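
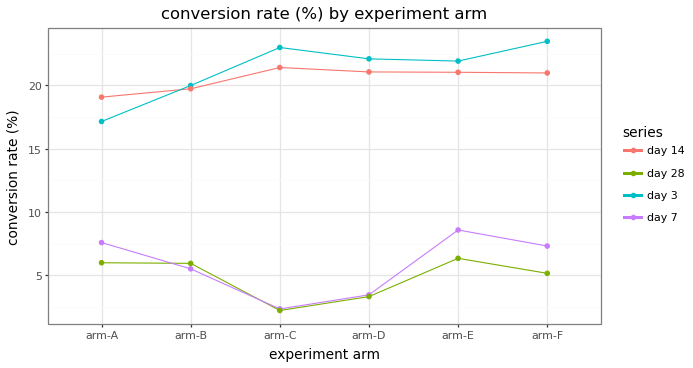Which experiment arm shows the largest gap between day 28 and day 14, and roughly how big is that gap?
arm-C, ≈ 20 %

arm-C: day 28 ≈ 2, day 14 ≈ 22 → gap ≈ 20. Next-largest (arm-D) is only ≈ 18.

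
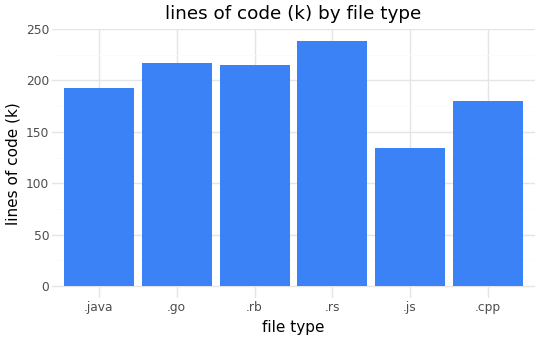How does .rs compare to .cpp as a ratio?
.rs ≈ 240, .cpp ≈ 180; 240/180 ≈ 1.33.

≈ 1.33×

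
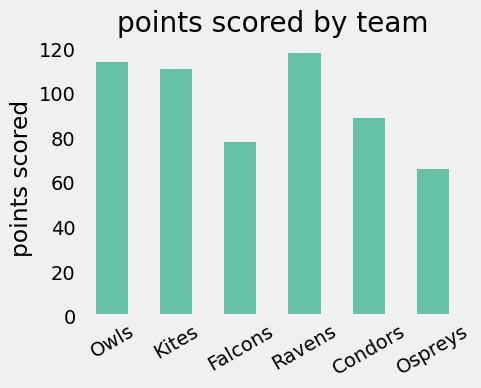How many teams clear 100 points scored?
Above 100: Owls, Kites, Ravens.

3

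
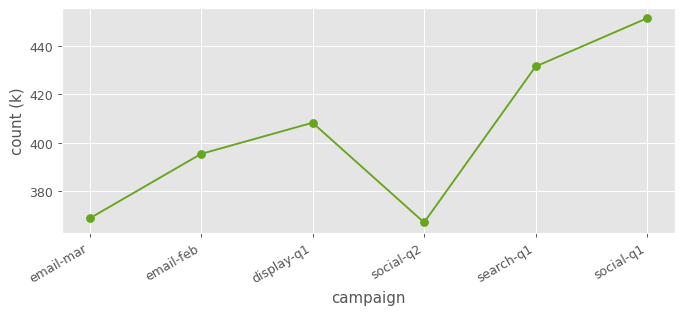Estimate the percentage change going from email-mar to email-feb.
≈ +8.1%

email-mar ≈ 370, email-feb ≈ 400; (400 − 370) / 370 ≈ +8.1%.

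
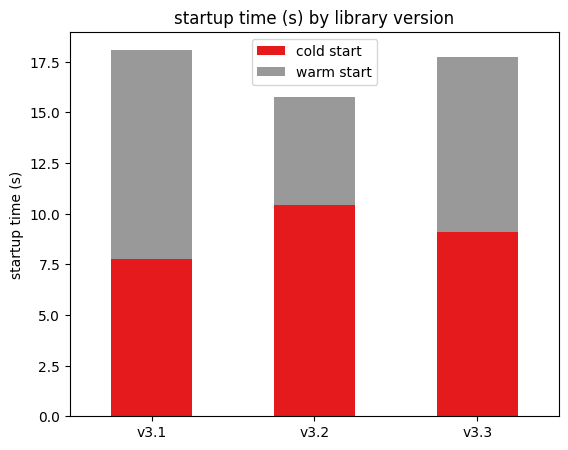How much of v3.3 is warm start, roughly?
≈ 8

warm start top ≈ 18, bottom ≈ 10; segment ≈ 8.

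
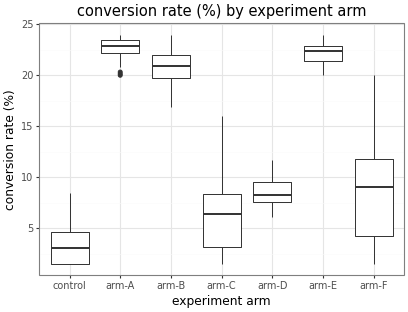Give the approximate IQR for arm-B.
≈ 2

Q3 ≈ 22, Q1 ≈ 20; IQR ≈ 2.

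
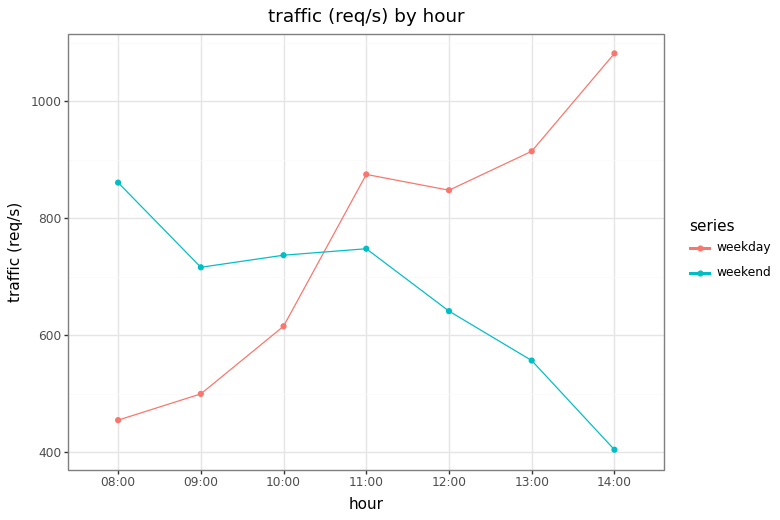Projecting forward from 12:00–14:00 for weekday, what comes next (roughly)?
≈ 1250

Last three: 800, 900, 1100 → slope ≈ 150/step → next ≈ 1250.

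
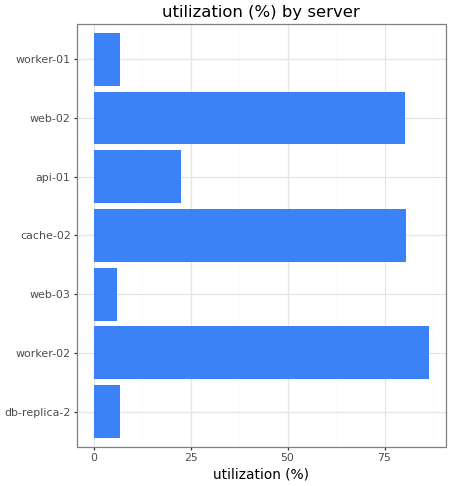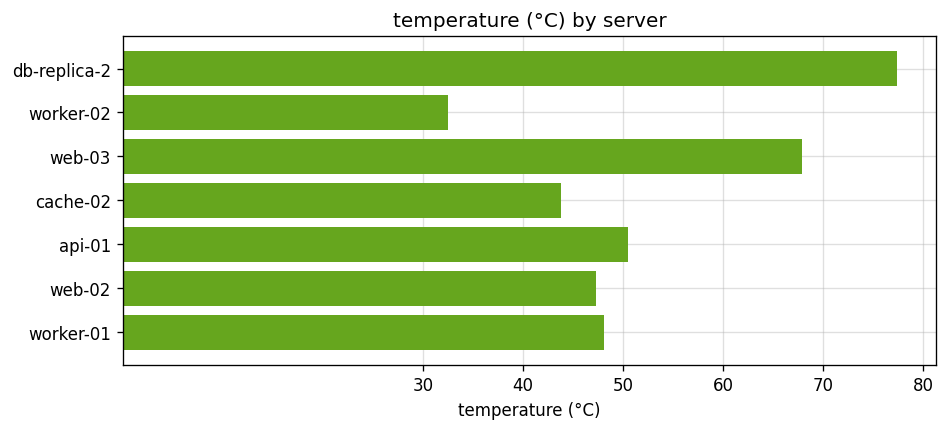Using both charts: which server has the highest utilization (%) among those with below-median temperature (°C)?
worker-02

Chart 2 median temperature (°C) ≈ 50; below-median servers: worker-02, cache-02, web-02. Among those, worker-02 has the highest utilization (%) (≈ 90).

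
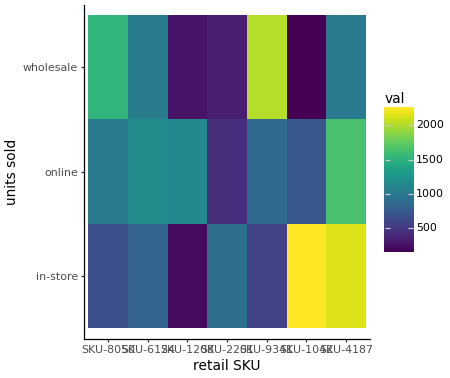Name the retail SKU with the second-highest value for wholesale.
SKU-8050

Top 3 for wholesale: SKU-9341 ≈ 2000, SKU-8050 ≈ 1600, SKU-6124 ≈ 1000.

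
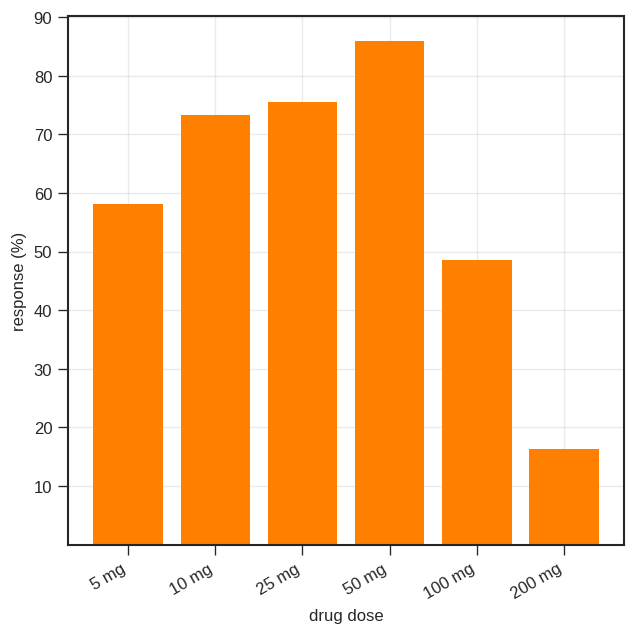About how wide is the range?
Max 50 mg ≈ 90, min 200 mg ≈ 20; range ≈ 70.

≈ 70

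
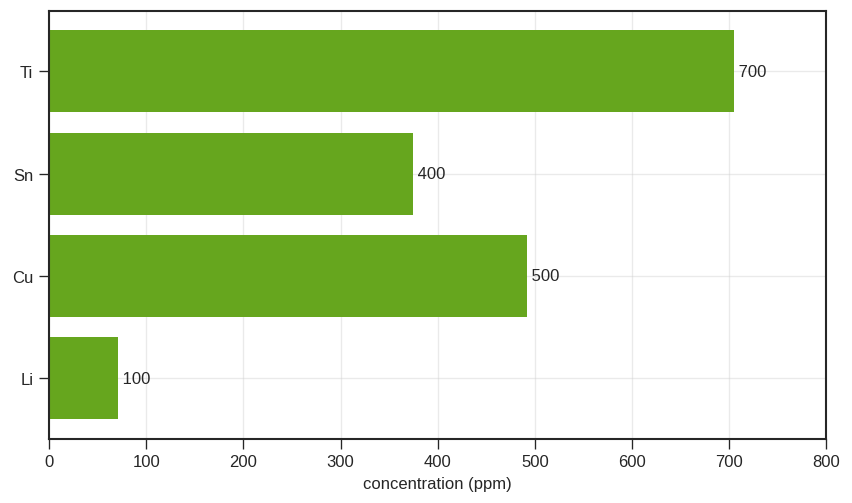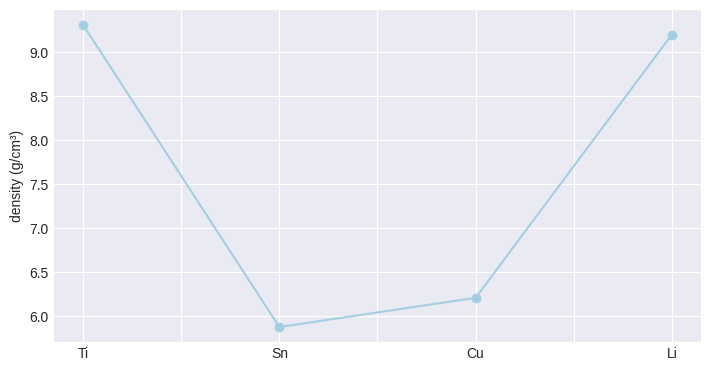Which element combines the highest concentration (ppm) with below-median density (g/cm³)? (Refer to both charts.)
Cu

Chart 2 median density (g/cm³) ≈ 8; below-median elements: Sn, Cu. Among those, Cu has the highest concentration (ppm) (≈ 500).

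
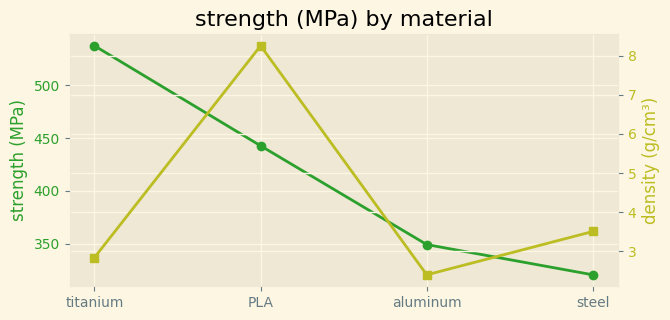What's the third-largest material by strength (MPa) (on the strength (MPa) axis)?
aluminum

Top 4 (on the strength (MPa) axis): titanium ≈ 540, PLA ≈ 440, aluminum ≈ 340, steel ≈ 320.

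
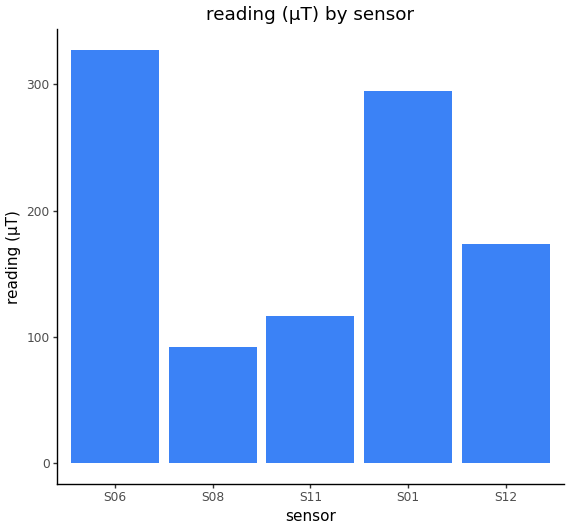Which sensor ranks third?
Top 4: S06 ≈ 350, S01 ≈ 300, S12 ≈ 150, S11 ≈ 100.

S12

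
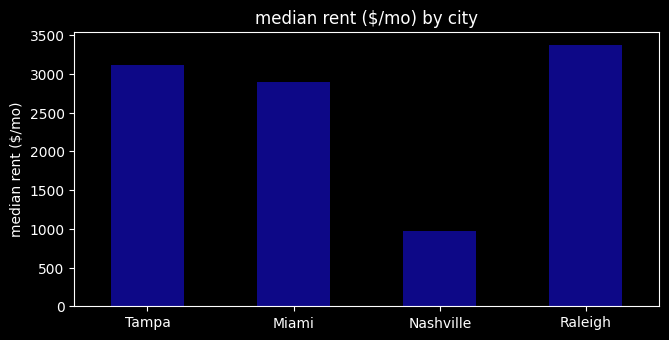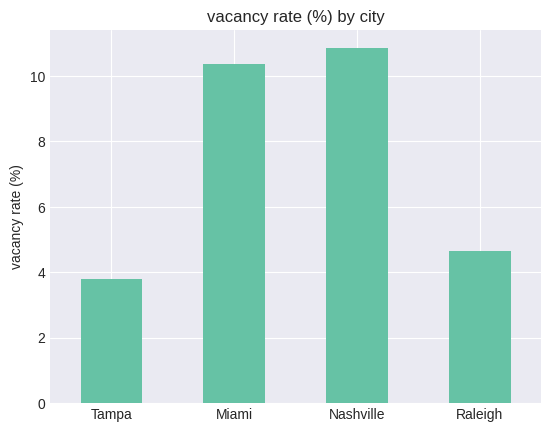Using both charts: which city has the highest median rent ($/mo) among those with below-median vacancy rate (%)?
Chart 2 median vacancy rate (%) ≈ 7; below-median cities: Tampa, Raleigh. Among those, Raleigh has the highest median rent ($/mo) (≈ 3500).

Raleigh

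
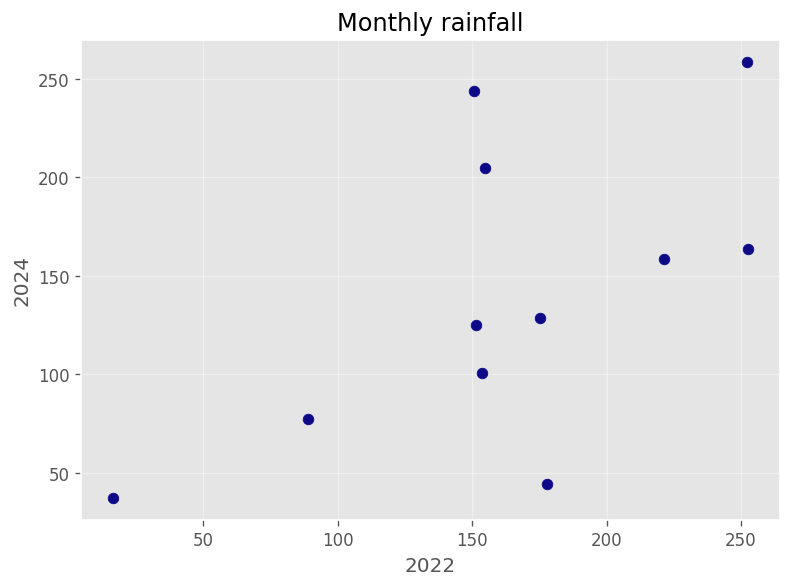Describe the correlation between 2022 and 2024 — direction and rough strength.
positive, moderate

Points are positively correlated; moderate (|r| ≈ 0.6).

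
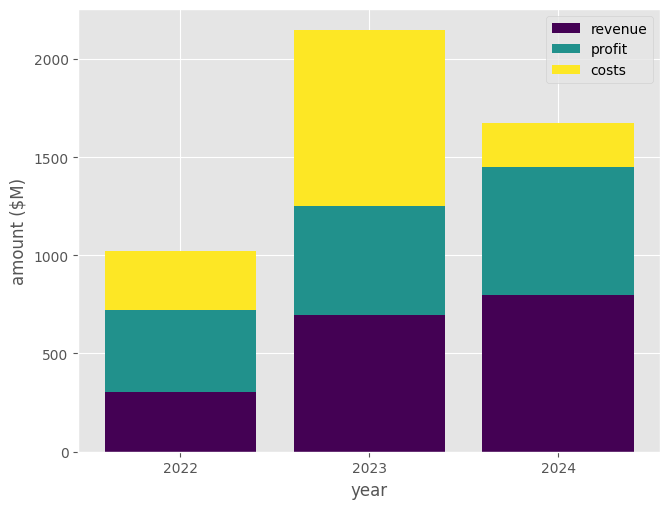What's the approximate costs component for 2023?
costs top ≈ 2200, bottom ≈ 1200; segment ≈ 1000.

≈ 1000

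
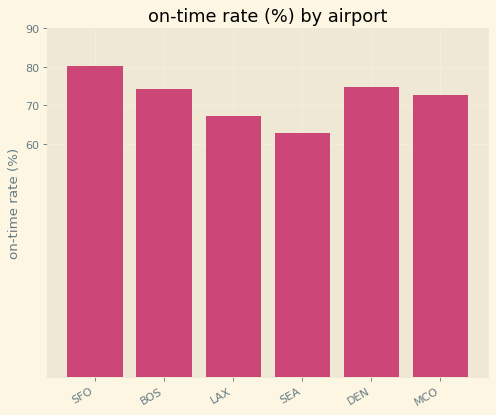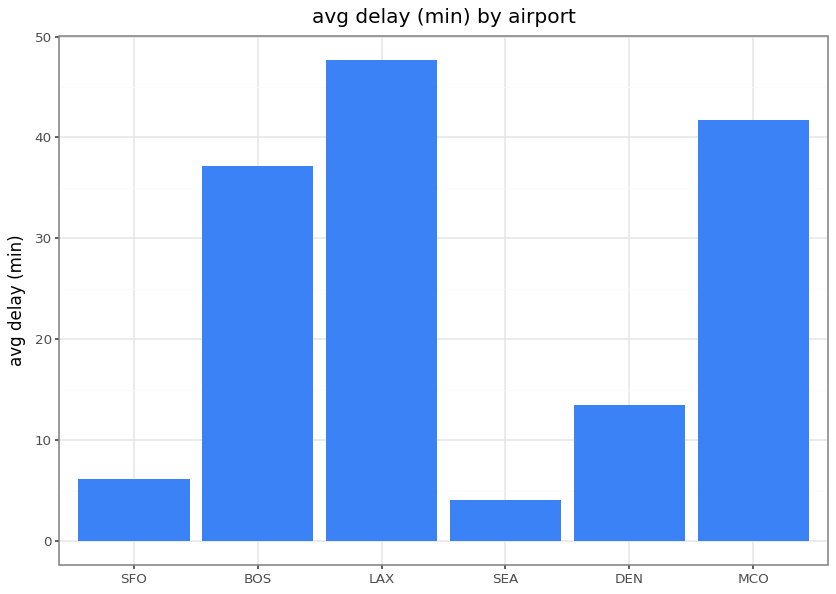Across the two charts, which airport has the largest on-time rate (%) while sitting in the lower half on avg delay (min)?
Chart 2 median avg delay (min) ≈ 25; below-median airports: SFO, SEA, DEN. Among those, SFO has the highest on-time rate (%) (≈ 80).

SFO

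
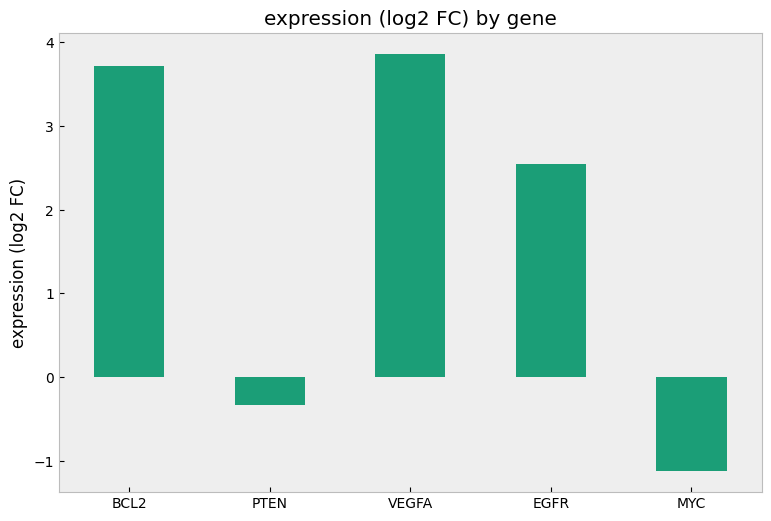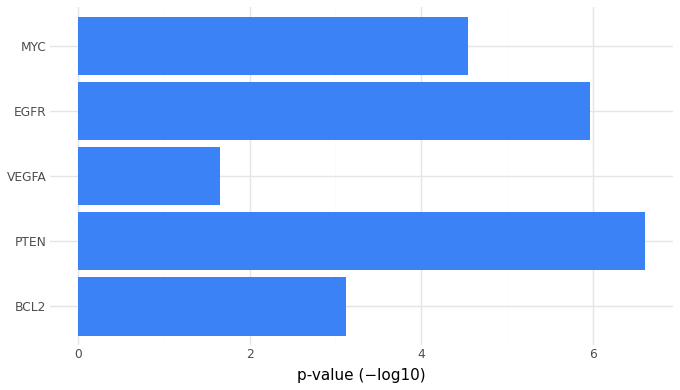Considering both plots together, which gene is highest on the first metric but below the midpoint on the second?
Chart 2 median p-value (−log10) ≈ 5; below-median genes: BCL2, VEGFA. Among those, VEGFA has the highest expression (log2 FC) (≈ 4).

VEGFA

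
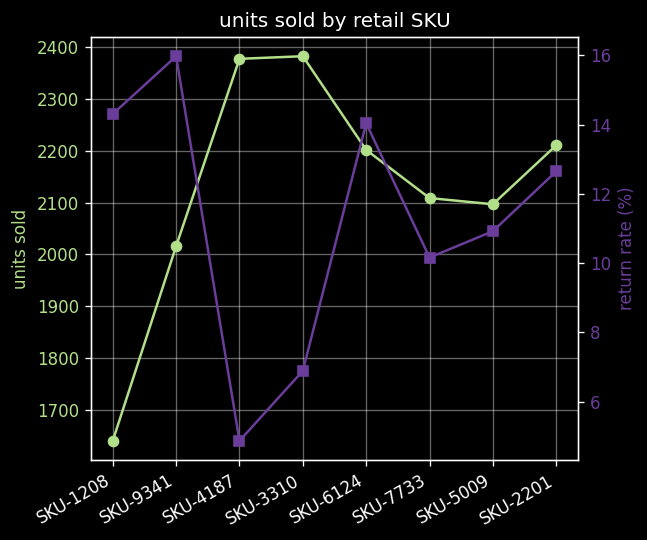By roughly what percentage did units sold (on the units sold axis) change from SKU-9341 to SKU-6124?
≈ +10%

SKU-9341 ≈ 2000, SKU-6124 ≈ 2200; (2200 − 2000) / 2000 ≈ +10%.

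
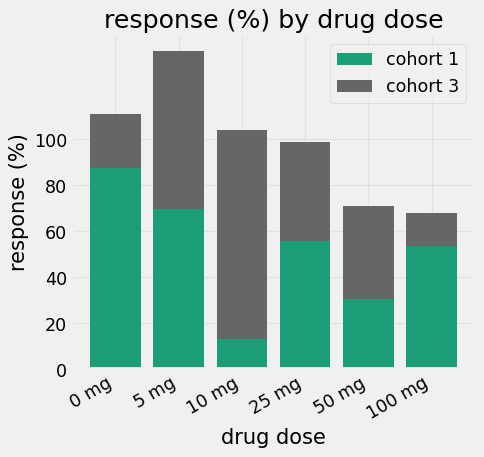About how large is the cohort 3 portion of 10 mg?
≈ 80

cohort 3 top ≈ 100, bottom ≈ 20; segment ≈ 80.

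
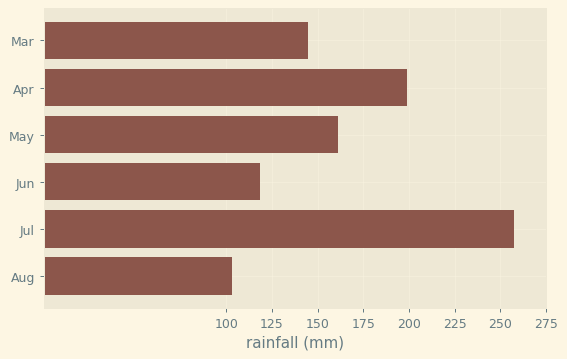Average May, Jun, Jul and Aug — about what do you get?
(150 + 125 + 250 + 100) / 4 ≈ 156.

≈ 156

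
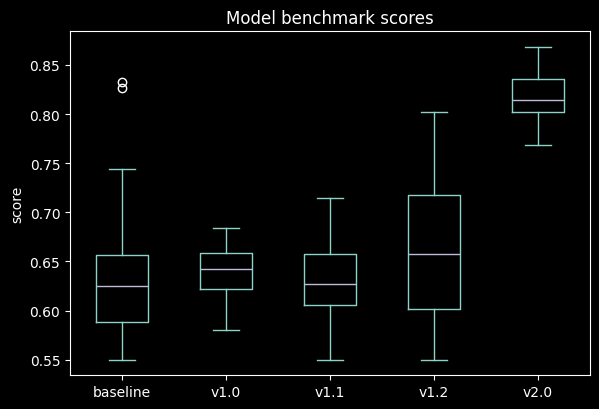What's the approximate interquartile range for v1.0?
Q3 ≈ 0.66, Q1 ≈ 0.62; IQR ≈ 0.04.

≈ 0.04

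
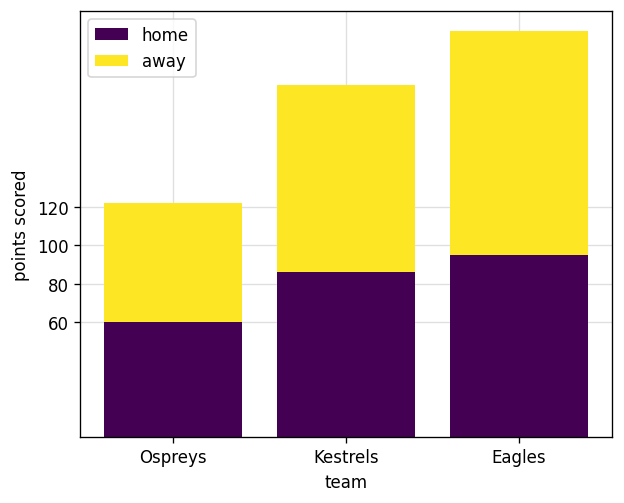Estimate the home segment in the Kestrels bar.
home top ≈ 80, bottom ≈ 0; segment ≈ 80.

≈ 80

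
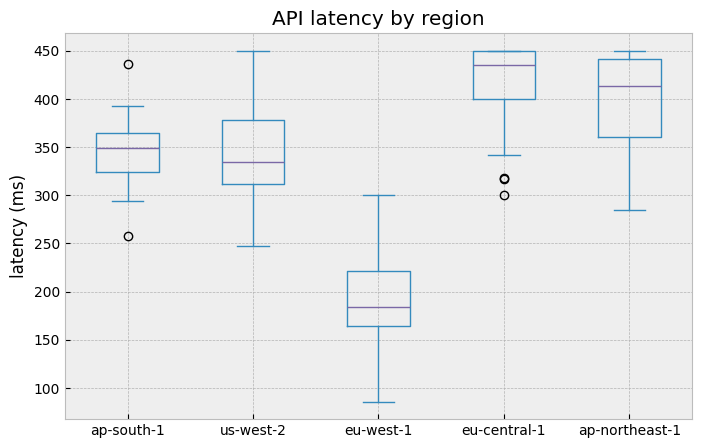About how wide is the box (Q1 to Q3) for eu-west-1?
Q3 ≈ 225, Q1 ≈ 175; IQR ≈ 50.

≈ 50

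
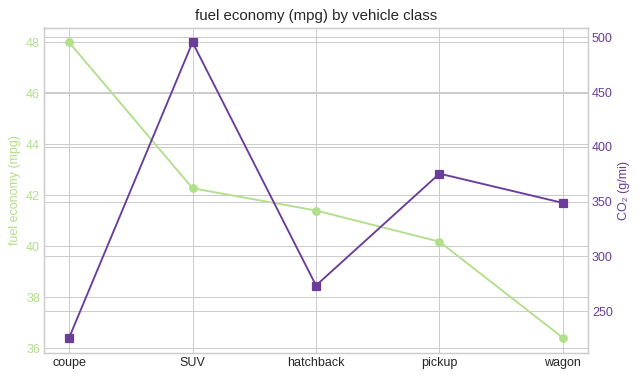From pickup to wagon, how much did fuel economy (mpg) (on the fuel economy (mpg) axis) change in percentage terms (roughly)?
pickup ≈ 40, wagon ≈ 36; (36 − 40) / 40 ≈ -10%.

≈ -10%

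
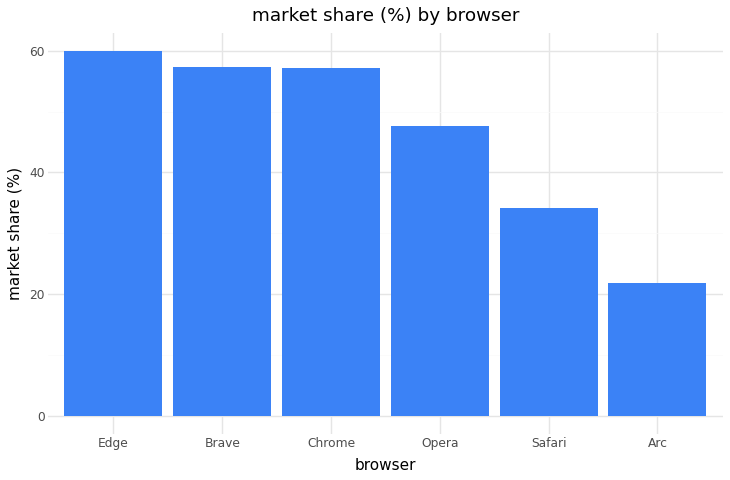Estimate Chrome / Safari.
Chrome ≈ 55, Safari ≈ 35; 55/35 ≈ 1.57.

≈ 1.57×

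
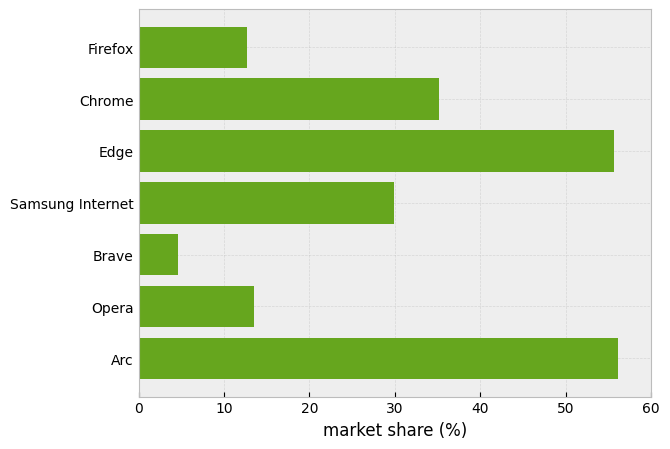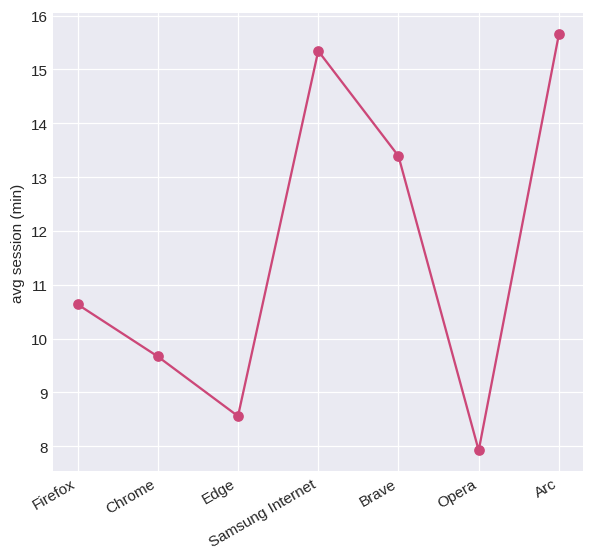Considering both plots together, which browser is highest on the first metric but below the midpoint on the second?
Edge

Chart 2 median avg session (min) ≈ 10; below-median browsers: Chrome, Edge, Opera. Among those, Edge has the highest market share (%) (≈ 60).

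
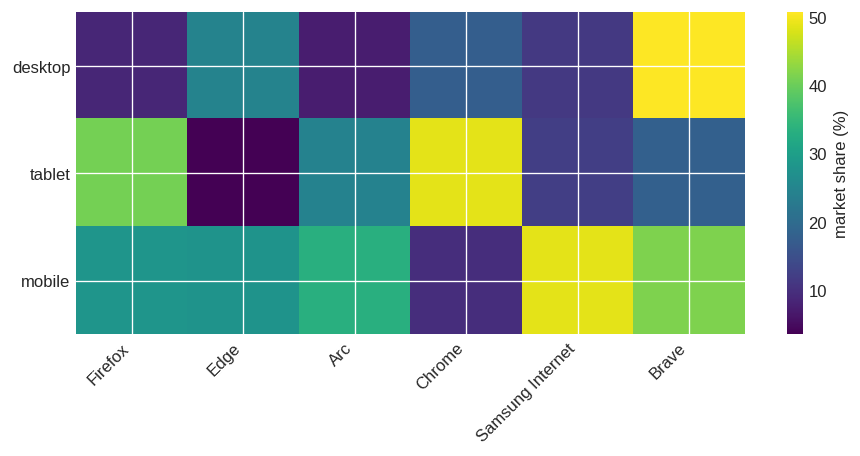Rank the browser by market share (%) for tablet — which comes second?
Top 3 for tablet: Chrome ≈ 50, Firefox ≈ 40, Arc ≈ 25.

Firefox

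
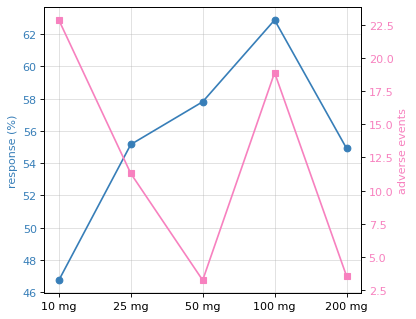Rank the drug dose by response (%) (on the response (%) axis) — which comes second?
Top 3 (on the response (%) axis): 100 mg ≈ 62, 50 mg ≈ 58, 25 mg ≈ 56.

50 mg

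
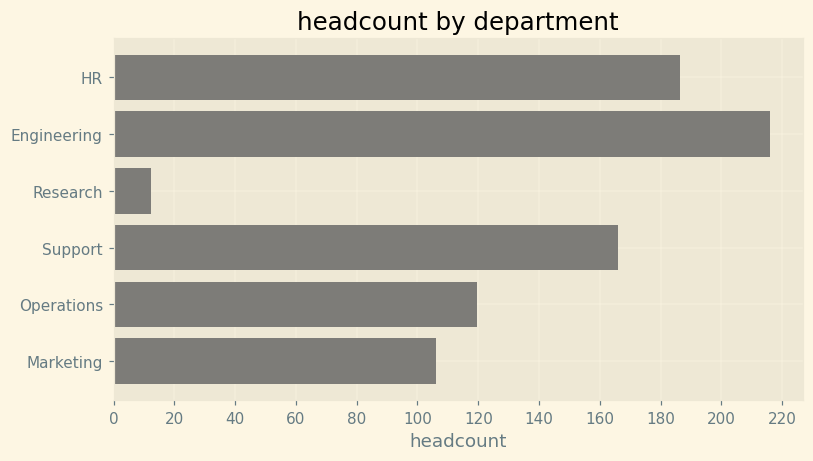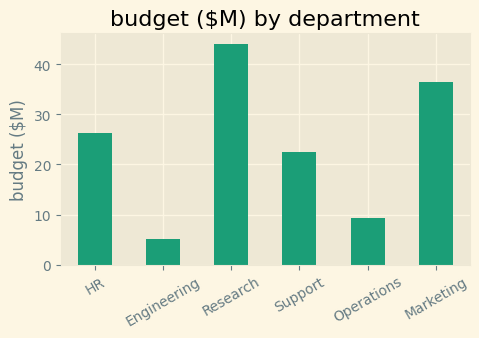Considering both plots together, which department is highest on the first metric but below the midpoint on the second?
Chart 2 median budget ($M) ≈ 25; below-median departments: Engineering, Support, Operations. Among those, Engineering has the highest headcount (≈ 220).

Engineering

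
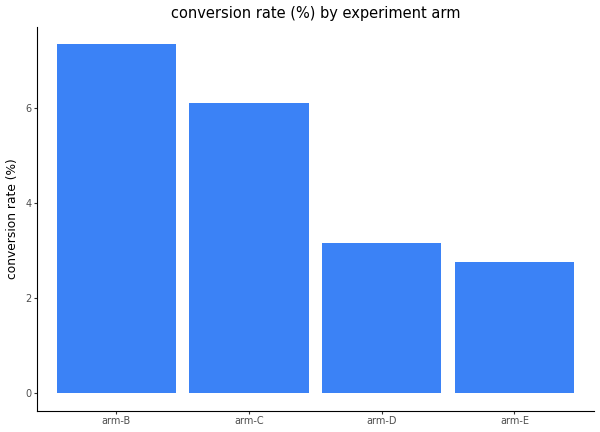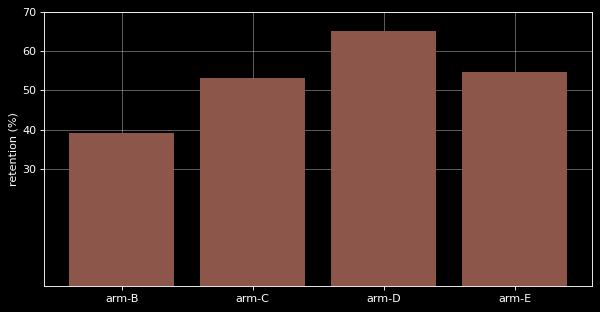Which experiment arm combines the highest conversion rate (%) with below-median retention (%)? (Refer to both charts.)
Chart 2 median retention (%) ≈ 50; below-median experiment arms: arm-B, arm-C. Among those, arm-B has the highest conversion rate (%) (≈ 7).

arm-B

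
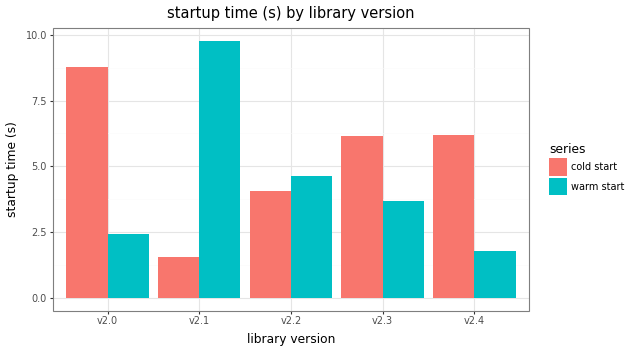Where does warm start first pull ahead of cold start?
v2.0: warm start ≈ 2 vs cold start ≈ 9 (not yet); v2.1: warm start ≈ 10 vs cold start ≈ 2 (first crossover).

v2.1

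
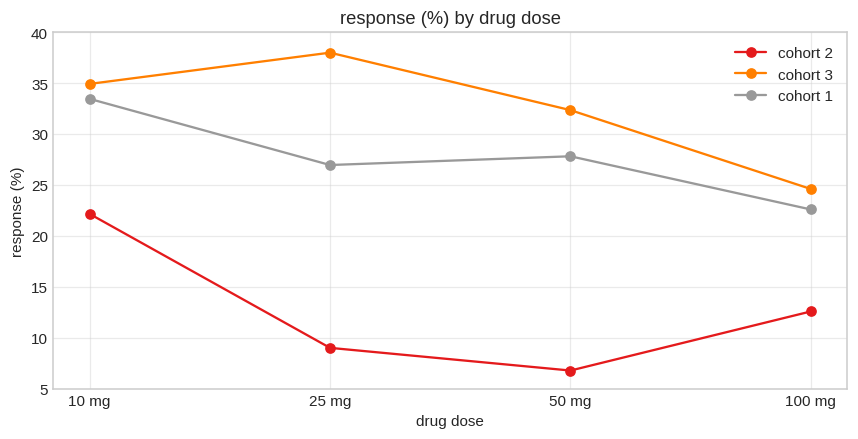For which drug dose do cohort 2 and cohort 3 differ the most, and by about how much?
25 mg: cohort 2 ≈ 10, cohort 3 ≈ 40 → gap ≈ 30. Next-largest (50 mg) is only ≈ 25.

25 mg, ≈ 30 %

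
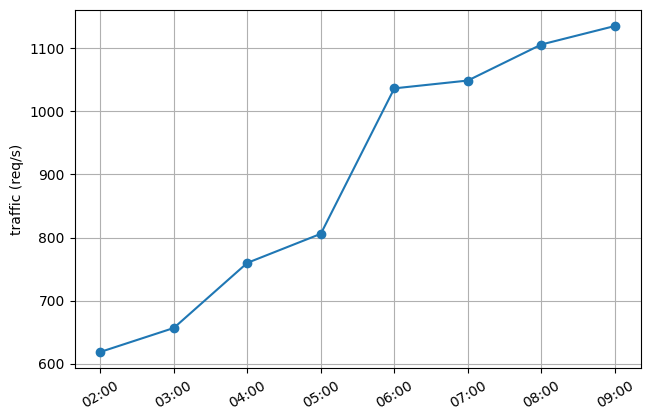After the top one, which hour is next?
Top 3: 09:00 ≈ 1150, 08:00 ≈ 1100, 07:00 ≈ 1050.

08:00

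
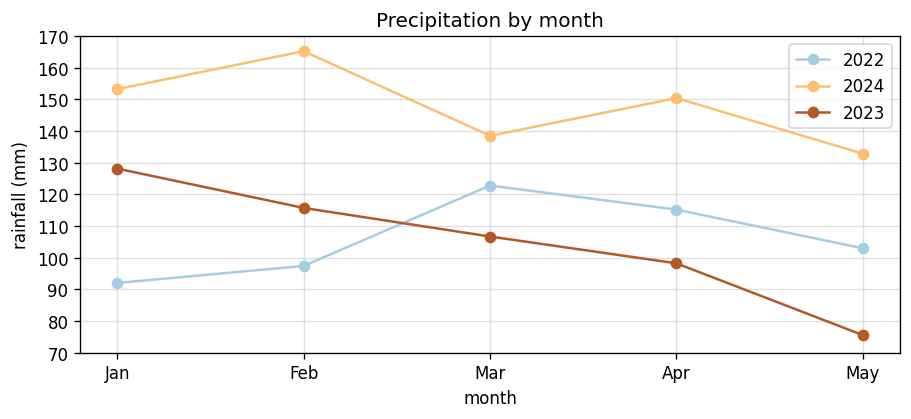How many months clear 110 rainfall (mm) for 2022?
Above 110: Mar, Apr.

2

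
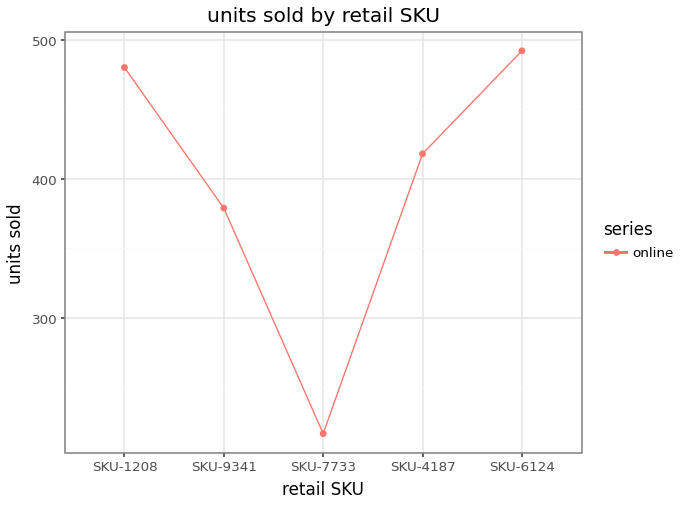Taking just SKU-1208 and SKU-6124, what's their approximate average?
(475 + 500) / 2 ≈ 488.

≈ 488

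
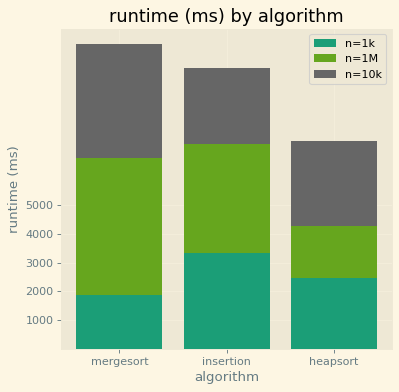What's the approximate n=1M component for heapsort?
n=1M top ≈ 4000, bottom ≈ 2000; segment ≈ 2000.

≈ 2000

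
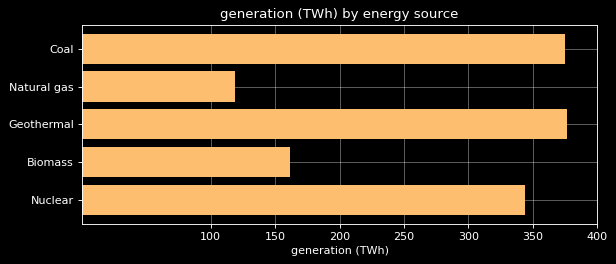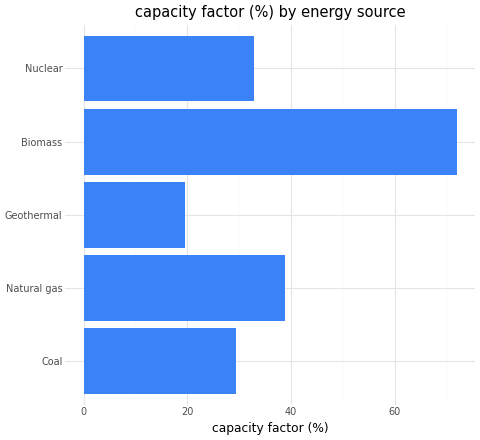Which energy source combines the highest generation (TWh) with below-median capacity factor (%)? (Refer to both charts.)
Geothermal

Chart 2 median capacity factor (%) ≈ 30; below-median energy sources: Coal, Geothermal. Among those, Geothermal has the highest generation (TWh) (≈ 400).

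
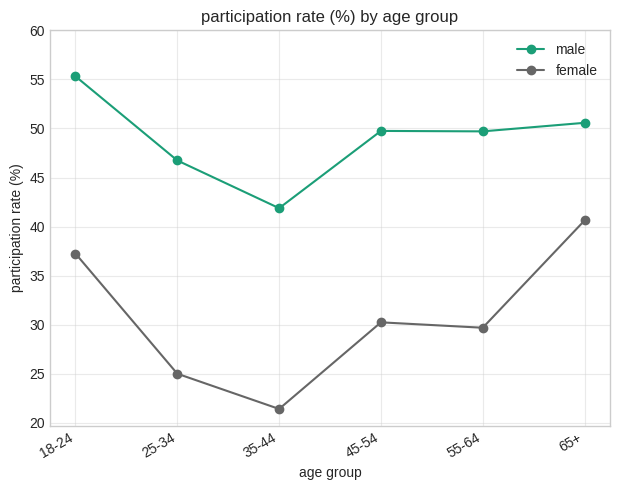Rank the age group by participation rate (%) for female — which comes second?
18-24

Top 3 for female: 65+ ≈ 40, 18-24 ≈ 35, 45-54 ≈ 30.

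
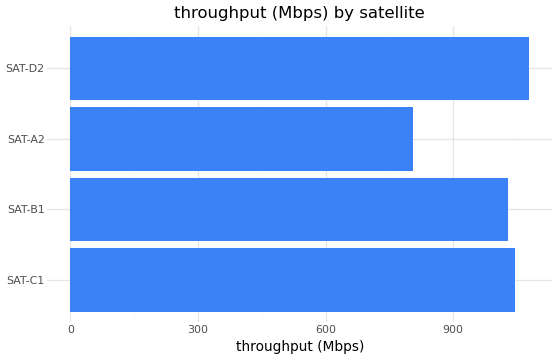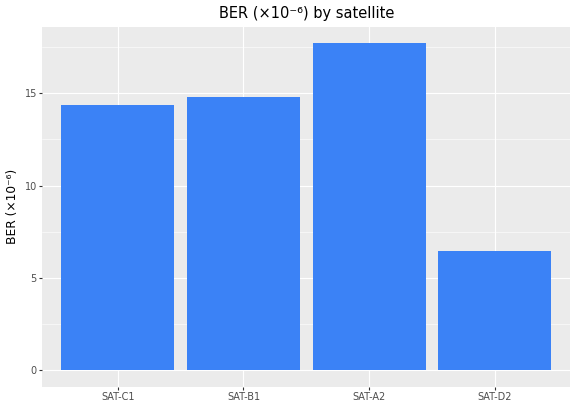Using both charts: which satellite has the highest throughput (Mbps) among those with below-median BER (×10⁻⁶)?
Chart 2 median BER (×10⁻⁶) ≈ 14; below-median satellites: SAT-C1, SAT-D2. Among those, SAT-D2 has the highest throughput (Mbps) (≈ 1100).

SAT-D2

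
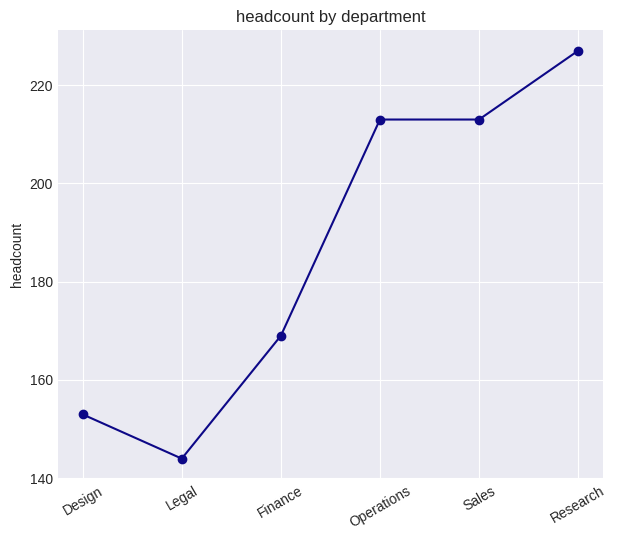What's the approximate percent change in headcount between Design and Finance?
Design ≈ 150, Finance ≈ 170; (170 − 150) / 150 ≈ +13.3%.

≈ +13.3%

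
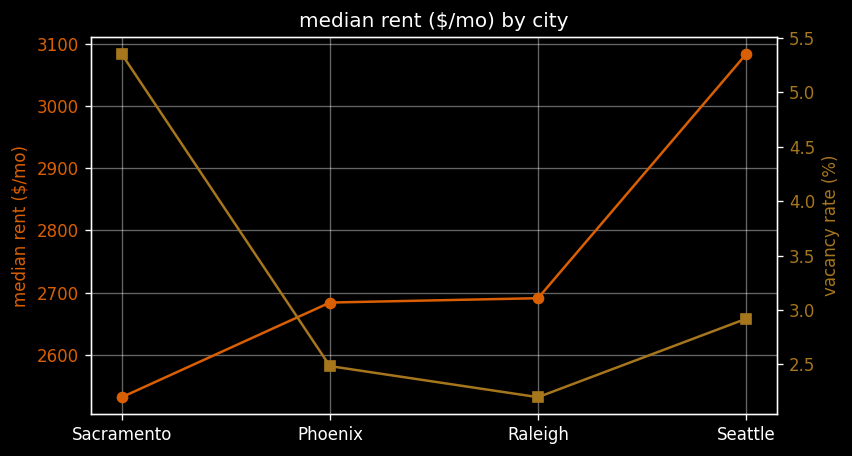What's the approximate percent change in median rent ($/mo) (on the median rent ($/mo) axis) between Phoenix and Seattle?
≈ +14.8%

Phoenix ≈ 2700, Seattle ≈ 3100; (3100 − 2700) / 2700 ≈ +14.8%.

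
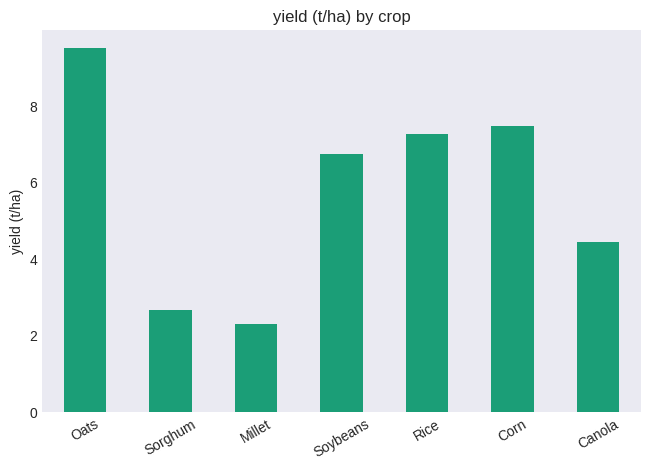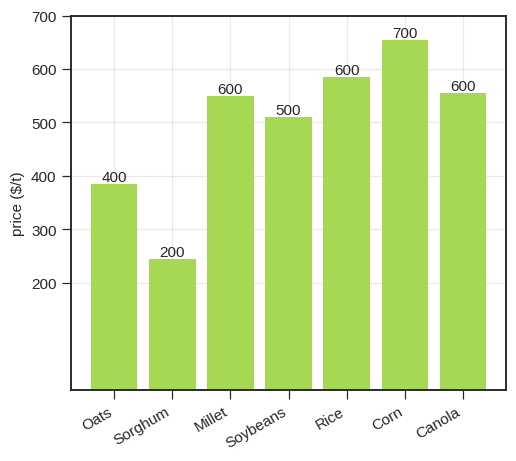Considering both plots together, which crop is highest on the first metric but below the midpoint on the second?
Chart 2 median price ($/t) ≈ 600; below-median crops: Oats, Sorghum, Soybeans. Among those, Oats has the highest yield (t/ha) (≈ 10).

Oats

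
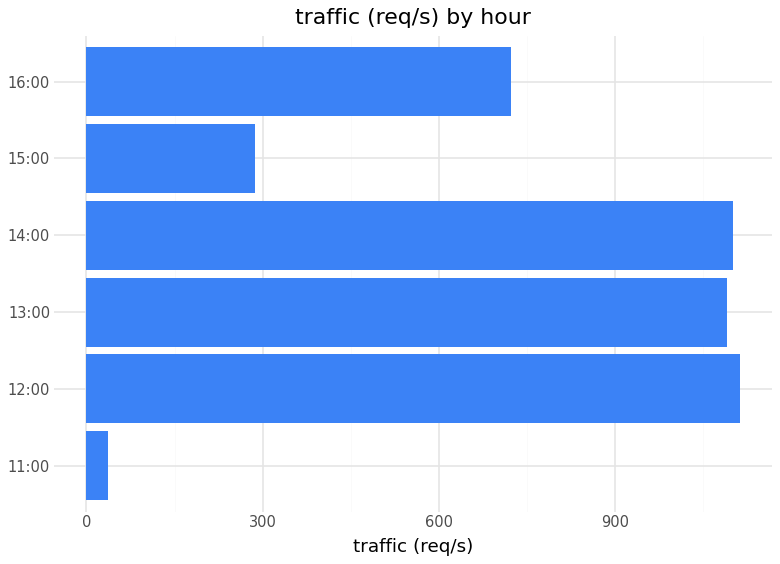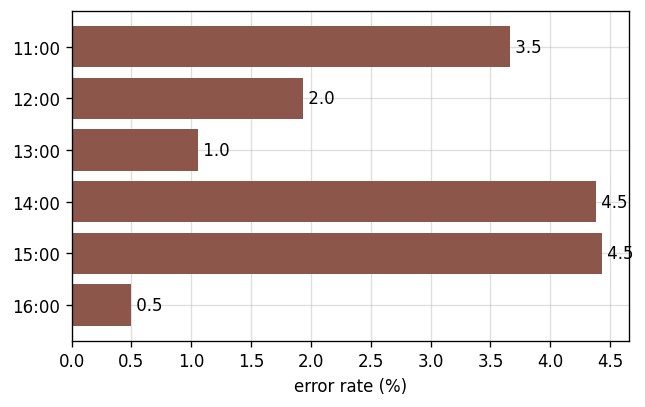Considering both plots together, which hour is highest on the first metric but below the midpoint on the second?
Chart 2 median error rate (%) ≈ 3; below-median hours: 12:00, 13:00, 16:00. Among those, 12:00 has the highest traffic (req/s) (≈ 1200).

12:00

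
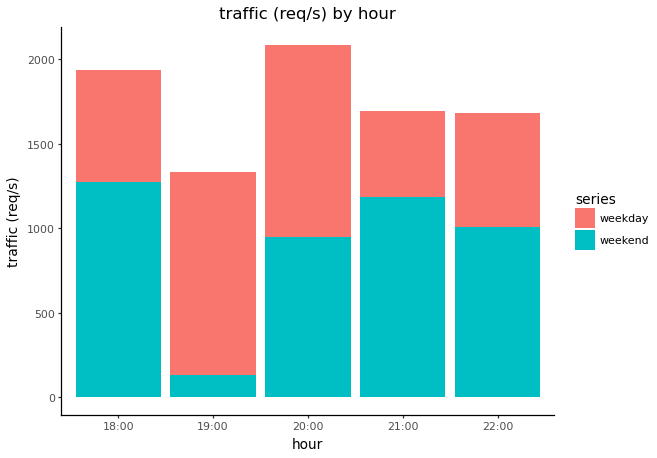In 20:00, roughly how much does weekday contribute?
≈ 1000

weekday top ≈ 2000, bottom ≈ 1000; segment ≈ 1000.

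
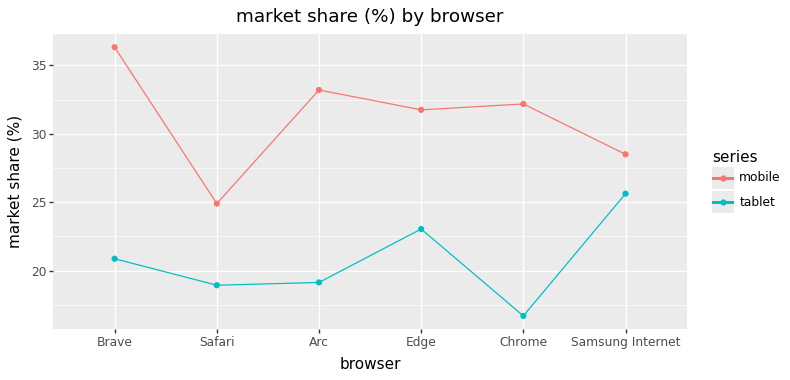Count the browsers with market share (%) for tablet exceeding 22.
2

Above 22: Edge, Samsung Internet.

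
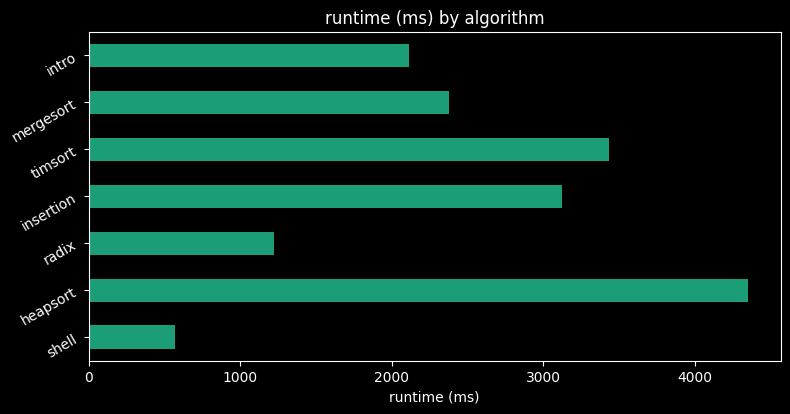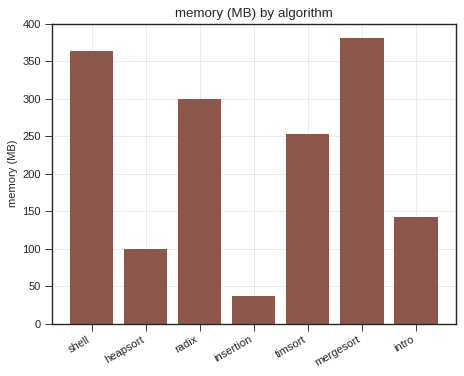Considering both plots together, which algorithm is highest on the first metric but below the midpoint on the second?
heapsort

Chart 2 median memory (MB) ≈ 250; below-median algorithms: heapsort, insertion, intro. Among those, heapsort has the highest runtime (ms) (≈ 4500).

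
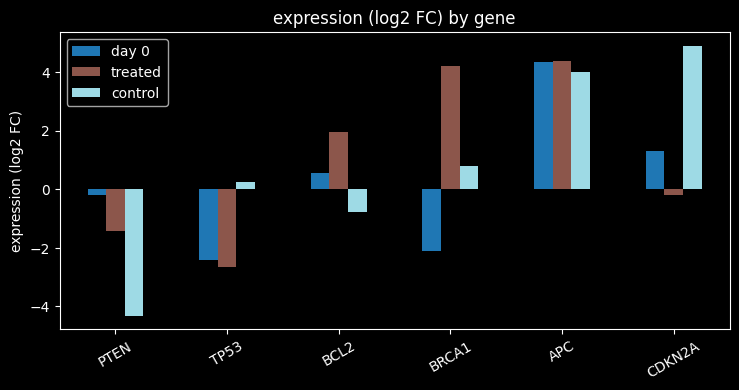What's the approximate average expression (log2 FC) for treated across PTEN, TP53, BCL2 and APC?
(-1 + -3 + 2 + 4) / 4 ≈ 0.

≈ 0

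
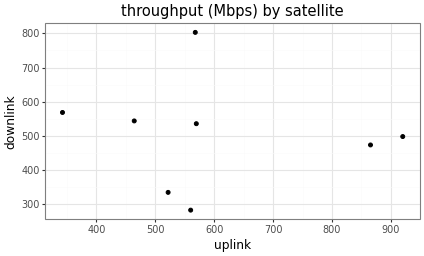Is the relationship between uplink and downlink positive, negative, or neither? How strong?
no clear correlation

Points are roughly uncorrelated; weak (|r| ≈ 0.1).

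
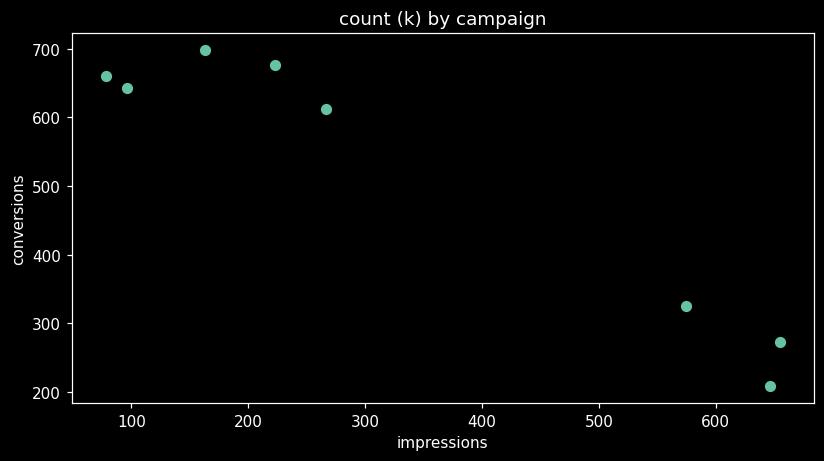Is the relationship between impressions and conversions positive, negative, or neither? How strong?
negative, strong

Points are negatively correlated; strong (|r| ≈ 1.0).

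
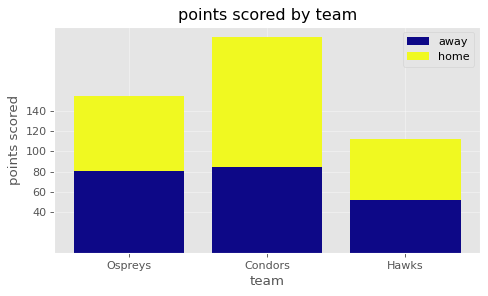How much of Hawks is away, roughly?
≈ 60

away top ≈ 60, bottom ≈ 0; segment ≈ 60.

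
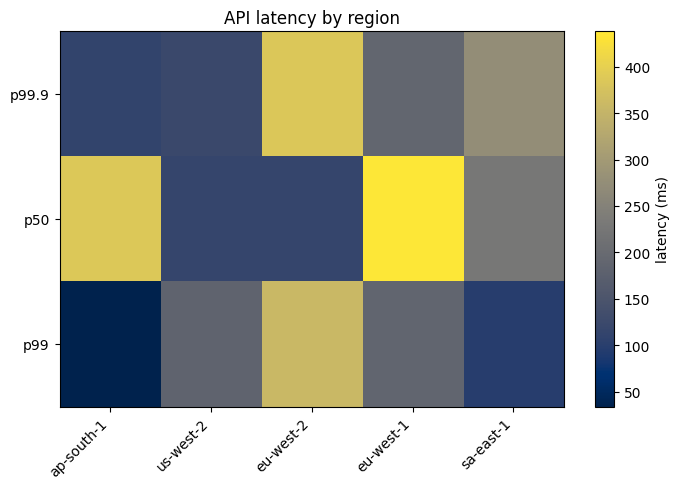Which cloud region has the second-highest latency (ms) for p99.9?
sa-east-1

Top 3 for p99.9: eu-west-2 ≈ 400, sa-east-1 ≈ 250, eu-west-1 ≈ 200.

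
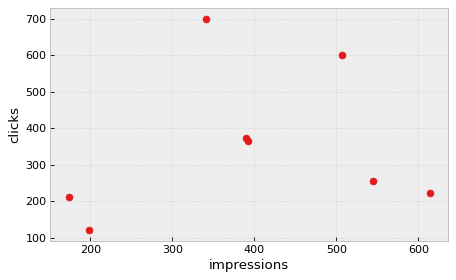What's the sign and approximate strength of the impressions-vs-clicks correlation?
Points are roughly uncorrelated; weak (|r| ≈ 0.2).

no clear correlation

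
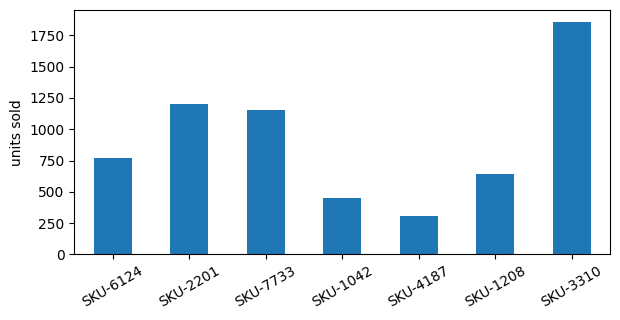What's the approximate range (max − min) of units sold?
Max SKU-3310 ≈ 1800, min SKU-4187 ≈ 400; range ≈ 1400.

≈ 1400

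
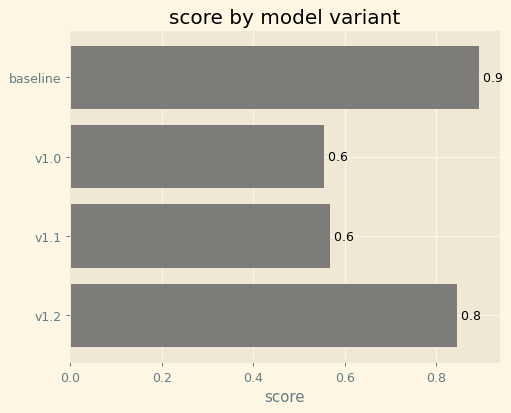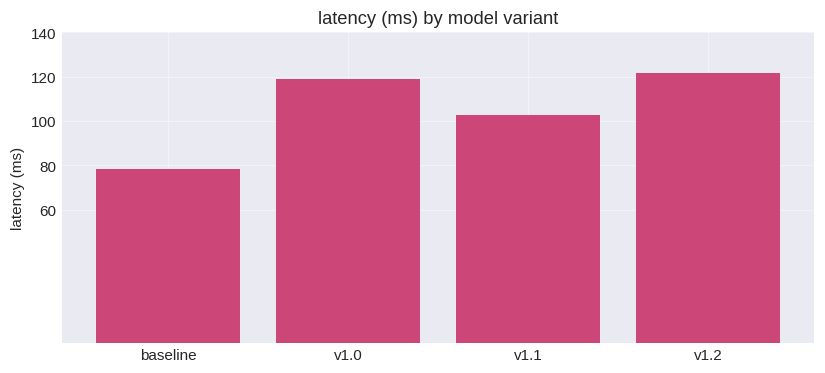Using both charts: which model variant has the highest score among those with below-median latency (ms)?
Chart 2 median latency (ms) ≈ 120; below-median model variants: baseline, v1.1. Among those, baseline has the highest score (≈ 0.9).

baseline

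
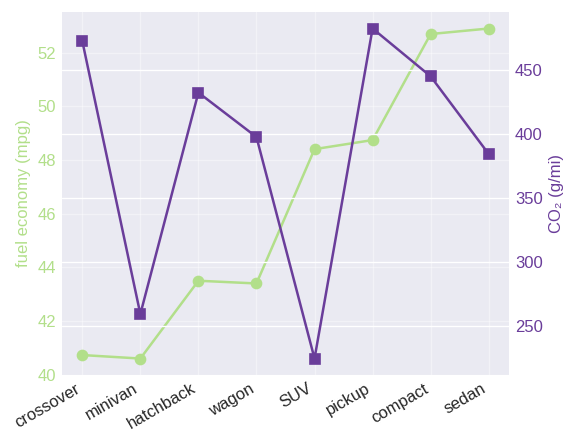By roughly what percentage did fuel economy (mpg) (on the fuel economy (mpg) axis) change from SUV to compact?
≈ +8.3%

SUV ≈ 48, compact ≈ 52; (52 − 48) / 48 ≈ +8.3%.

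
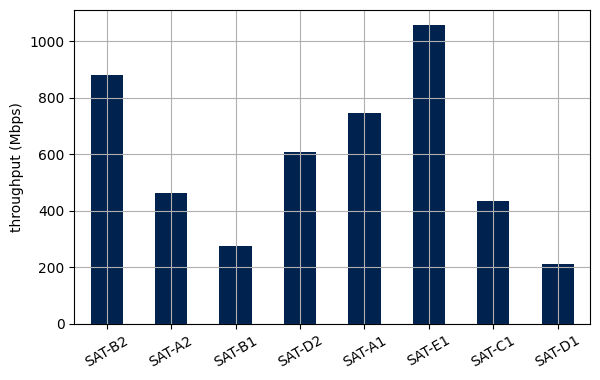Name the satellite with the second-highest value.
SAT-B2

Top 3: SAT-E1 ≈ 1100, SAT-B2 ≈ 900, SAT-A1 ≈ 700.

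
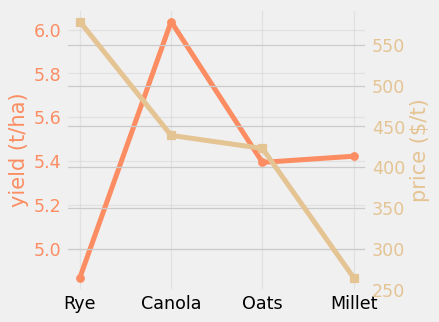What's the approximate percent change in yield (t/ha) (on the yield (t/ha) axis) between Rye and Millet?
Rye ≈ 4.9, Millet ≈ 5.4; (5.4 − 4.9) / 4.9 ≈ +10.2%.

≈ +10.2%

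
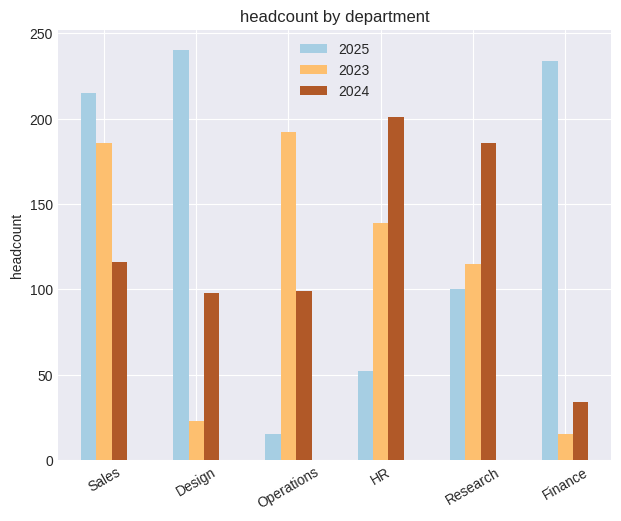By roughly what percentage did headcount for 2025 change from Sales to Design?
≈ +9.1%

Sales ≈ 220, Design ≈ 240; (240 − 220) / 220 ≈ +9.1%.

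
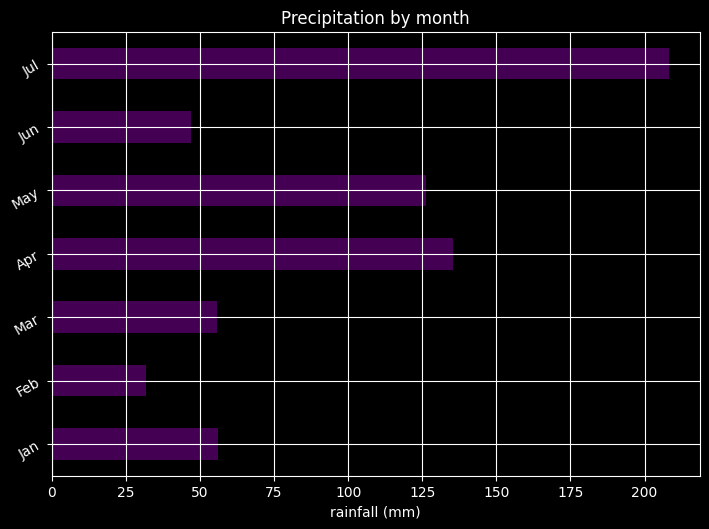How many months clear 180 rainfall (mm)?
1

Above 180: Jul.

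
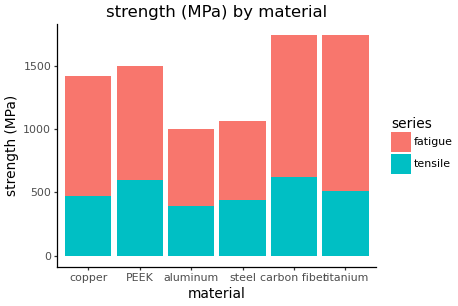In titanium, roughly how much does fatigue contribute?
fatigue top ≈ 1800, bottom ≈ 600; segment ≈ 1200.

≈ 1200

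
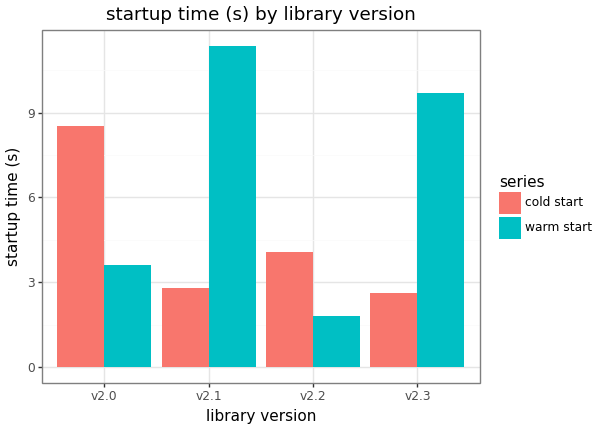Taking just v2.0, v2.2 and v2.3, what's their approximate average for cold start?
≈ 5

(9 + 4 + 3) / 3 ≈ 5.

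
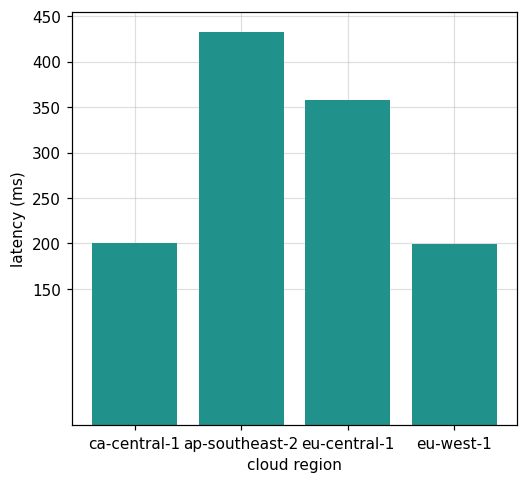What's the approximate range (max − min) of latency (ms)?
Max ap-southeast-2 ≈ 450, min eu-west-1 ≈ 200; range ≈ 250.

≈ 250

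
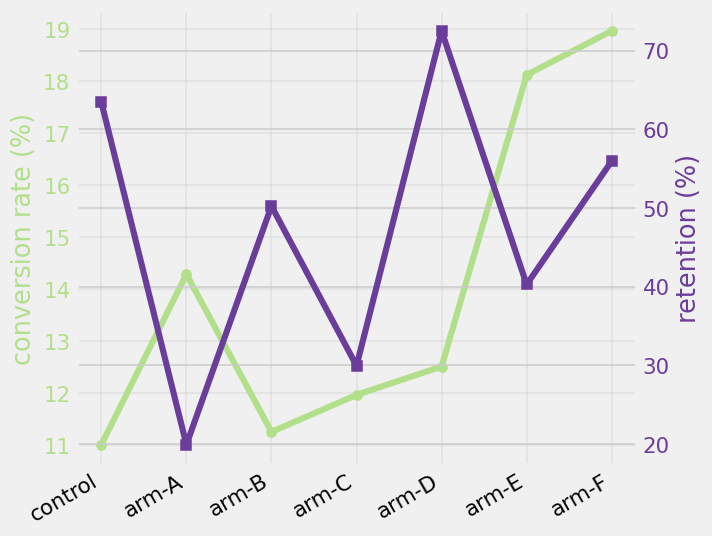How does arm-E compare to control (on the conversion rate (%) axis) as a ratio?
≈ 1.64×

arm-E ≈ 18, control ≈ 11; 18/11 ≈ 1.64.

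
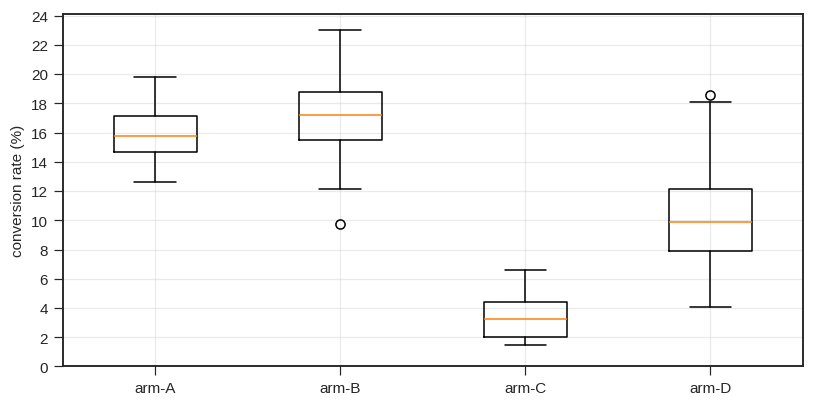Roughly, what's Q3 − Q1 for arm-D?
≈ 4

Q3 ≈ 12, Q1 ≈ 8; IQR ≈ 4.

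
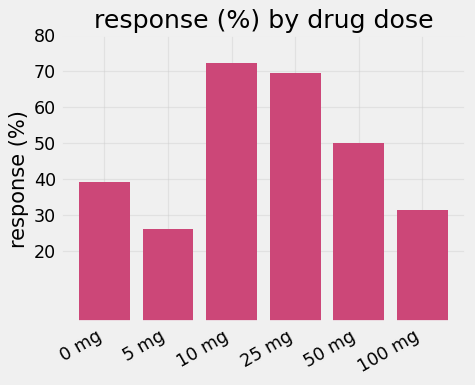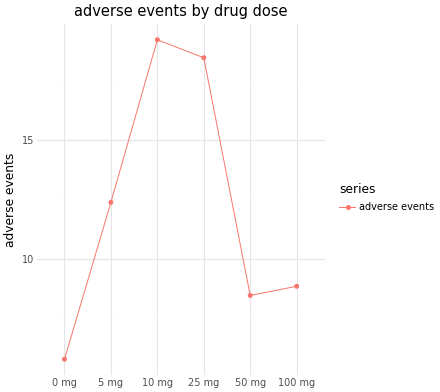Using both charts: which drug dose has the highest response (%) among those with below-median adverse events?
Chart 2 median adverse events ≈ 10; below-median drug doses: 0 mg, 50 mg, 100 mg. Among those, 50 mg has the highest response (%) (≈ 50).

50 mg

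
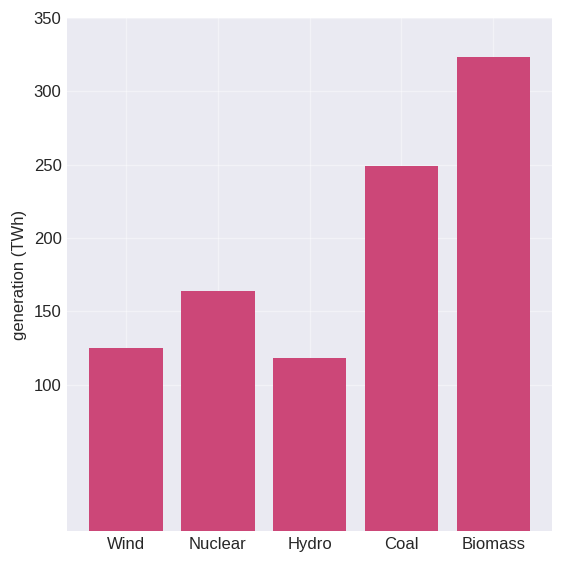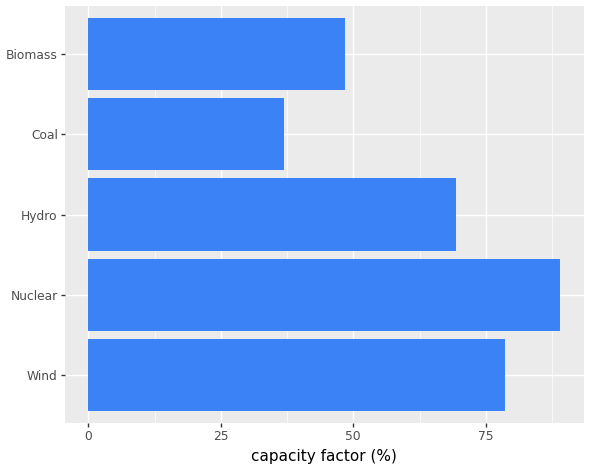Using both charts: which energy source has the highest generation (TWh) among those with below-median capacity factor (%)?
Chart 2 median capacity factor (%) ≈ 70; below-median energy sources: Coal, Biomass. Among those, Biomass has the highest generation (TWh) (≈ 300).

Biomass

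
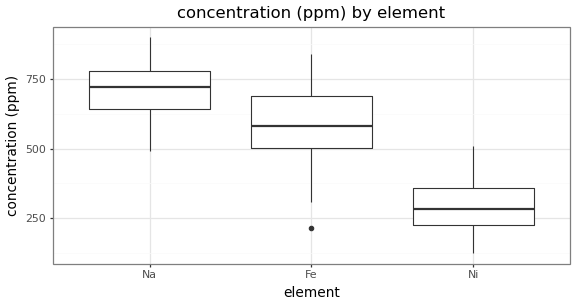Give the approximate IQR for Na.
Q3 ≈ 800, Q1 ≈ 650; IQR ≈ 150.

≈ 150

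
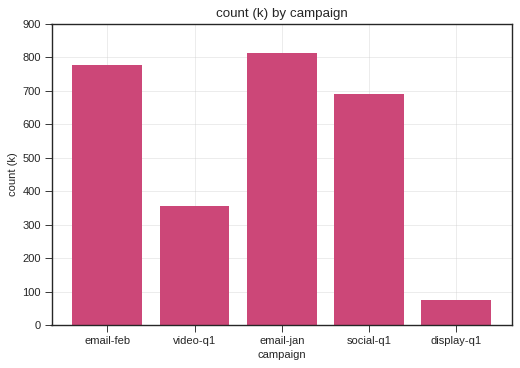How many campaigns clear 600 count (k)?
Above 600: email-feb, email-jan, social-q1.

3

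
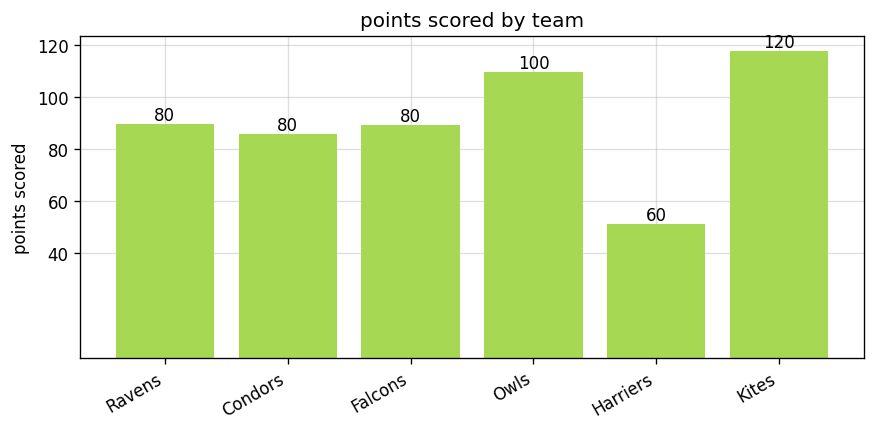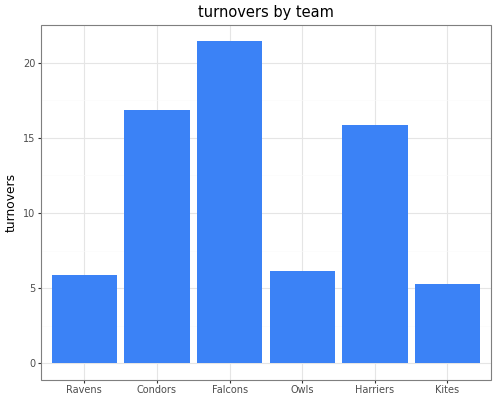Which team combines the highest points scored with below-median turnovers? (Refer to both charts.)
Chart 2 median turnovers ≈ 10; below-median teams: Ravens, Owls, Kites. Among those, Kites has the highest points scored (≈ 120).

Kites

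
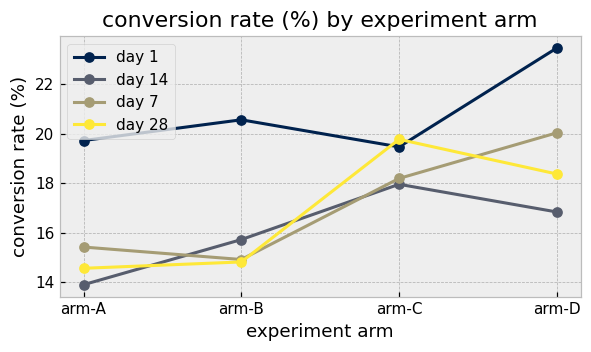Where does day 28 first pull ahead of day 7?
arm-B: day 28 ≈ 15 vs day 7 ≈ 15 (not yet); arm-C: day 28 ≈ 20 vs day 7 ≈ 18 (first crossover).

arm-C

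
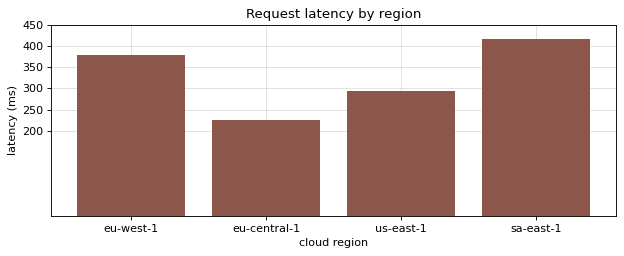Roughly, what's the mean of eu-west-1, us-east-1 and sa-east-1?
(400 + 300 + 400) / 3 ≈ 367.

≈ 367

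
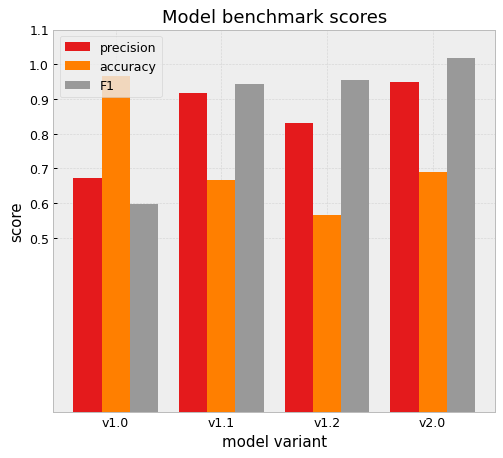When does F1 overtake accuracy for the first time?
v1.1

v1.0: F1 ≈ 0.6 vs accuracy ≈ 1.0 (not yet); v1.1: F1 ≈ 0.9 vs accuracy ≈ 0.7 (first crossover).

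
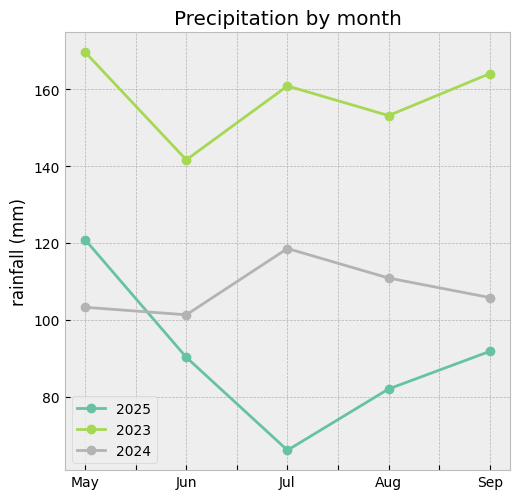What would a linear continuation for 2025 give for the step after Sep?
≈ 100

Last three: 70, 80, 90 → slope ≈ 10/step → next ≈ 100.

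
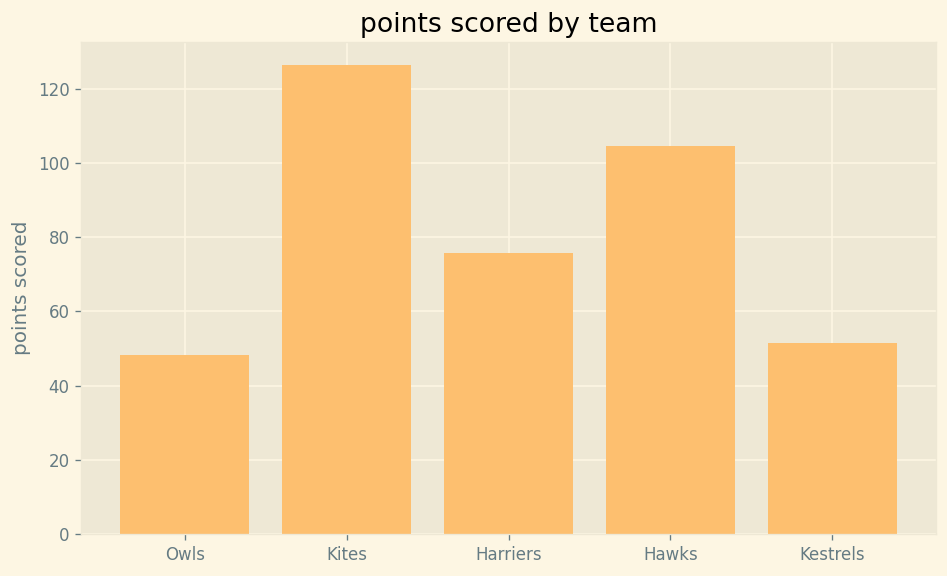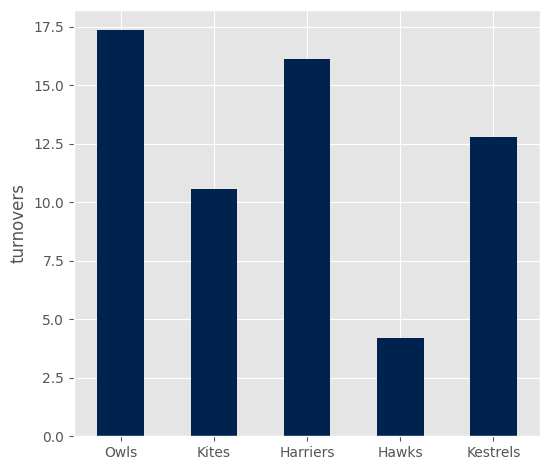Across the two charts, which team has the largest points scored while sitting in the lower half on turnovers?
Chart 2 median turnovers ≈ 12; below-median teams: Kites, Hawks. Among those, Kites has the highest points scored (≈ 120).

Kites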